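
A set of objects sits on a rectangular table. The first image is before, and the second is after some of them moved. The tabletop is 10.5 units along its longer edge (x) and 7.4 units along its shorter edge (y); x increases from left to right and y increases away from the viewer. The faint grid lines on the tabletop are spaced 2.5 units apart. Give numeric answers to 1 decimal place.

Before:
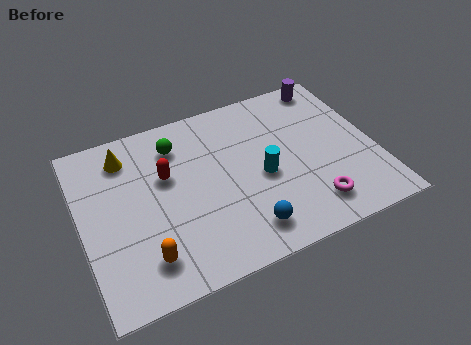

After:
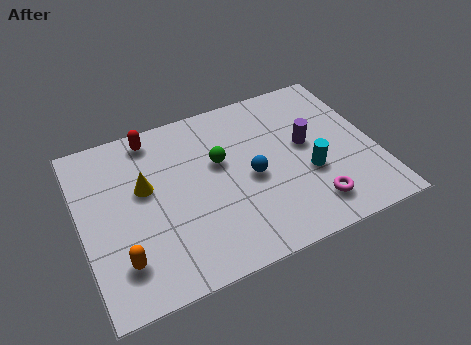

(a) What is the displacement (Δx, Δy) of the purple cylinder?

(-1.2, -2.5)

The purple cylinder was at about (9.3, 6.6) and moved to about (8.1, 4.1).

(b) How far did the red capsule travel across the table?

1.9

From (3.1, 4.6) to (2.8, 6.5), the red capsule covered √(0.3² + 1.9²) ≈ 1.9 units.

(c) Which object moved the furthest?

the purple cylinder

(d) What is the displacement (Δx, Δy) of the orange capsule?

(-0.8, 0.2)

The orange capsule started near (2.0, 1.5) and ended near (1.2, 1.7).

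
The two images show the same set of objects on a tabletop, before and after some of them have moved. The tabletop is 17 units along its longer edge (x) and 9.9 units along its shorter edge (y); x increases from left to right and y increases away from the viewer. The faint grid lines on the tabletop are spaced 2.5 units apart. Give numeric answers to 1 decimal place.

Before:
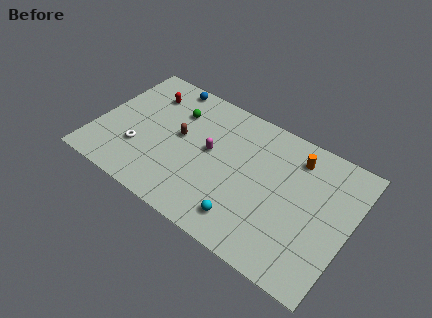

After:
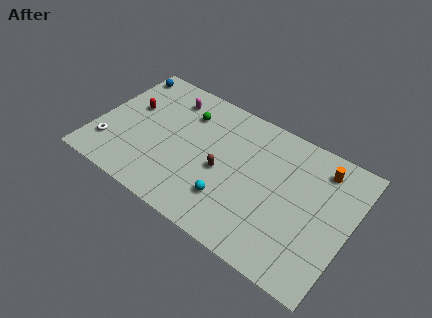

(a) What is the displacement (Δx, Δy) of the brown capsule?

(3.1, -1.0)

From the two frames, the brown capsule sits at roughly (5.5, 5.4) before and (8.6, 4.4) after.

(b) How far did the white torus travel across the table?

2.0

The white torus moved from about (3.1, 3.1) to (1.2, 2.4), a distance of √(1.9² + 0.7²) ≈ 2.0.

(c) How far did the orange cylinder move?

1.7

From (13.0, 8.0) to (14.7, 8.1), the orange cylinder covered √(1.7² + 0.1²) ≈ 1.7 units.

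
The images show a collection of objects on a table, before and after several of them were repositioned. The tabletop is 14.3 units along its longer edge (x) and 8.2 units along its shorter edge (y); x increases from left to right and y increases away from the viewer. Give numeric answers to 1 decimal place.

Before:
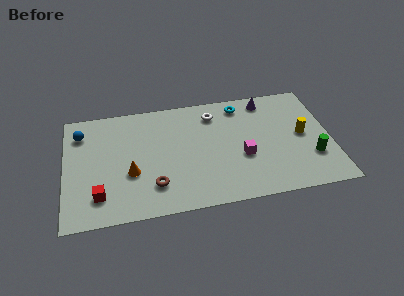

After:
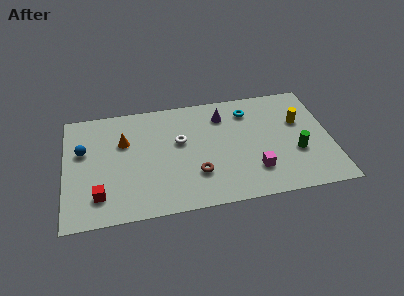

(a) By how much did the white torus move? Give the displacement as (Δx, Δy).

(-1.9, -1.7)

The white torus was at about (8.1, 6.6) and moved to about (6.2, 4.9).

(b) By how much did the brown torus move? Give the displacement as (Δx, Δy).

(2.3, 0.4)

From the two frames, the brown torus sits at roughly (4.7, 2.0) before and (7.0, 2.4) after.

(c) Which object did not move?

the red cube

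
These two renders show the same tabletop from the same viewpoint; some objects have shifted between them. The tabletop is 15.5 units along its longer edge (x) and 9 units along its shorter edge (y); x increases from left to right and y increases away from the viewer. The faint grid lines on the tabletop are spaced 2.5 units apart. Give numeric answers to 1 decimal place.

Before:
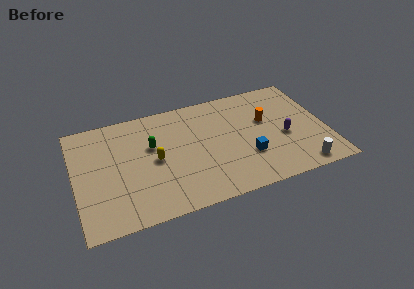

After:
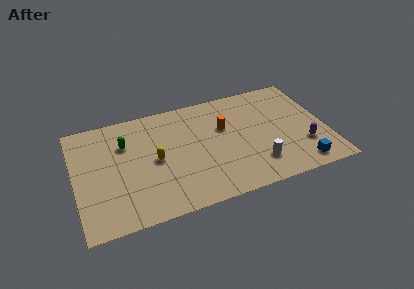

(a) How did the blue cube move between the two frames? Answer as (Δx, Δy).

(3.1, -1.7)

From the two frames, the blue cube sits at roughly (10.5, 2.9) before and (13.6, 1.2) after.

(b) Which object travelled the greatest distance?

the blue cube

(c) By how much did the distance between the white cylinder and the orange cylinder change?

-0.8

The distance was about 4.8 in the first image and 4.0 in the second, so they moved 0.8 units closer together.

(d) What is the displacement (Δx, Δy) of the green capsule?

(-1.6, 0.7)

The green capsule started near (4.8, 5.6) and ended near (3.2, 6.3).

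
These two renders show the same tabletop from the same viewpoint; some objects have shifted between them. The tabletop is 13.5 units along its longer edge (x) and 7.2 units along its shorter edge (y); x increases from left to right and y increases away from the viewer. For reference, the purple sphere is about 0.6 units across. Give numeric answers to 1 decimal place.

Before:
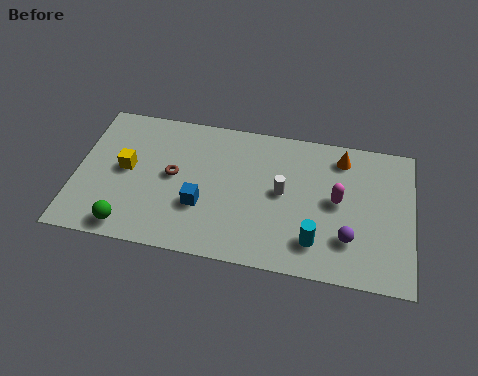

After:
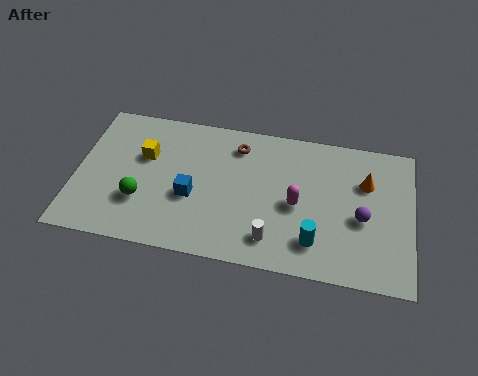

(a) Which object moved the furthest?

the brown torus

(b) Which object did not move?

the cyan cylinder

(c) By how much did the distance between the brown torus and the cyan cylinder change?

-0.9

Before: roughly 6.2 units apart; after: 5.3. That's 0.9 units closer together.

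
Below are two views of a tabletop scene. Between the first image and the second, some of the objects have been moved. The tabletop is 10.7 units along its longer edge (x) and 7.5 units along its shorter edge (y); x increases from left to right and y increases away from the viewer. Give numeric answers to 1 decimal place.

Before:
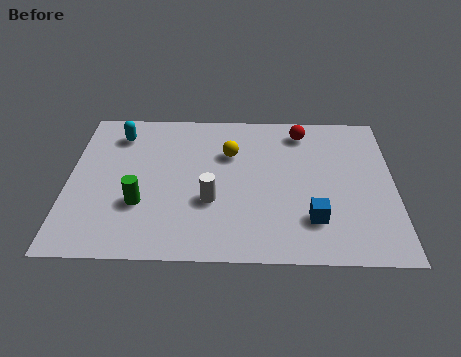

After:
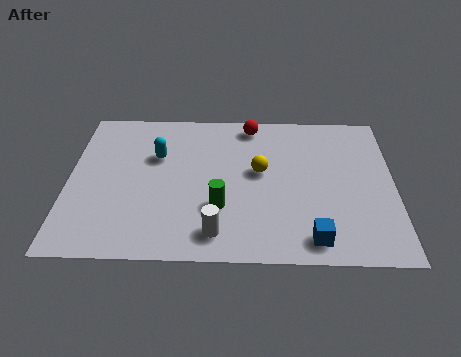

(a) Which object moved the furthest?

the green cylinder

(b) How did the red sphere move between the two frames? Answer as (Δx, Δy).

(-1.7, 0.3)

The red sphere started near (7.7, 6.3) and ended near (6.0, 6.6).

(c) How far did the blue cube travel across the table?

0.9

The blue cube moved from about (8.0, 1.9) to (8.0, 1.0), a distance of √(0.0² + 0.9²) ≈ 0.9.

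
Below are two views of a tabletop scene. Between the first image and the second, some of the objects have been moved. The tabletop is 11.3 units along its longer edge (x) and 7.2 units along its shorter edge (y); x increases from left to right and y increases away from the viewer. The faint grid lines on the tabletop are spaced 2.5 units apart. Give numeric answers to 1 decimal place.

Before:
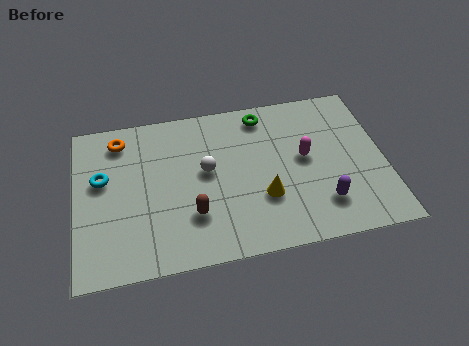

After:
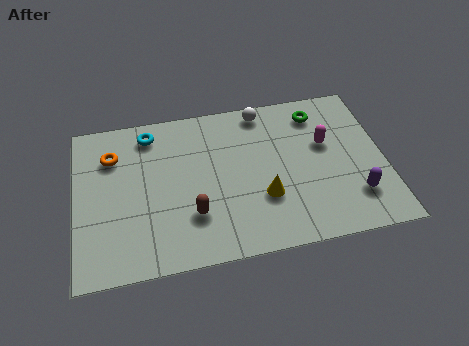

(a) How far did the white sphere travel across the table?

3.3

The white sphere was near (4.8, 4.0) before and (7.0, 6.4) after, so it travelled √(2.2² + 2.4²) ≈ 3.3 units.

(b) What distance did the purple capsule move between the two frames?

1.2

The purple capsule was near (8.9, 1.7) before and (10.1, 1.8) after, so it travelled √(1.2² + 0.1²) ≈ 1.2 units.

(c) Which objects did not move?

the yellow cone and the brown capsule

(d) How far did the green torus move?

2.0

From (7.0, 6.2) to (9.0, 5.9), the green torus covered √(2.0² + 0.3²) ≈ 2.0 units.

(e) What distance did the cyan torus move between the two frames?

2.5

The cyan torus moved from about (1.0, 4.3) to (2.8, 6.1), a distance of √(1.8² + 1.8²) ≈ 2.5.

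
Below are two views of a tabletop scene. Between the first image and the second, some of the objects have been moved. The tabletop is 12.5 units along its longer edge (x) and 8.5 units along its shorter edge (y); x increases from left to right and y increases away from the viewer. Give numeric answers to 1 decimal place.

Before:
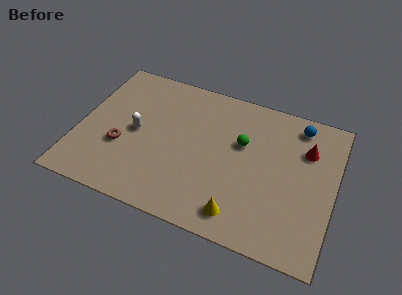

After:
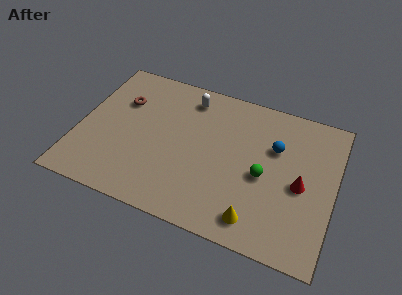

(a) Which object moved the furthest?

the white capsule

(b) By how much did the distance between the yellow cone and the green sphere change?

-1.5

They were about 4.0 units apart before and 2.5 after — 1.5 units closer together.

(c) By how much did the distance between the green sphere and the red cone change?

-1.4

They were about 3.2 units apart before and 1.8 after — 1.4 units closer together.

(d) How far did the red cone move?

2.1

The red cone was near (11.0, 6.0) before and (10.9, 3.9) after, so it travelled √(0.1² + 2.1²) ≈ 2.1 units.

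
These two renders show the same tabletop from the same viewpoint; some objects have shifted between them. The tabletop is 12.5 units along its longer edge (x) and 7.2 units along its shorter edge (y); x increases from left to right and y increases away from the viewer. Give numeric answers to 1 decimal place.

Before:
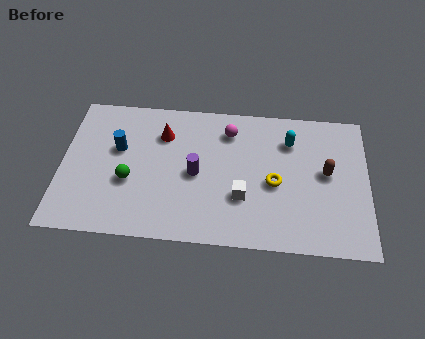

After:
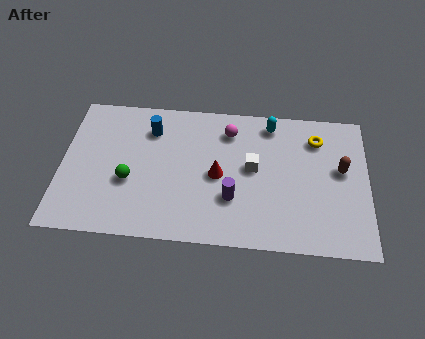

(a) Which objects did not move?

the green sphere and the magenta sphere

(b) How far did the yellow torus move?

2.9

The yellow torus was near (8.7, 3.2) before and (10.4, 5.6) after, so it travelled √(1.7² + 2.4²) ≈ 2.9 units.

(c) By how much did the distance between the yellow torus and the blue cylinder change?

+0.3

Before: roughly 6.5 units apart; after: 6.8. That's 0.3 units further apart.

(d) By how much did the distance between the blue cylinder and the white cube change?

-1.0

They were about 5.5 units apart before and 4.5 after — 1.0 units closer together.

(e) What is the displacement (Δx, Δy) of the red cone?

(2.3, -1.9)

The red cone was at about (4.1, 5.3) and moved to about (6.4, 3.4).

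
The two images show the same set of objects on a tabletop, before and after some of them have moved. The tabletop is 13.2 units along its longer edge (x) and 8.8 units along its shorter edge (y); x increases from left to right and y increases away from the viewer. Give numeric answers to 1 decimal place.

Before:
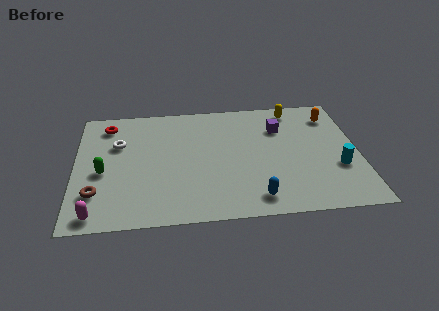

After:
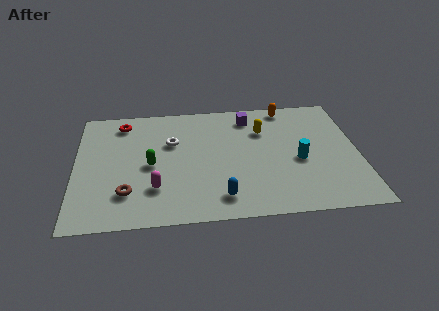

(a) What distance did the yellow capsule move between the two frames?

2.1

From (10.3, 7.7) to (8.8, 6.2), the yellow capsule covered √(1.5² + 1.5²) ≈ 2.1 units.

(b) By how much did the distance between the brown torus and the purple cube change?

-1.8

Before: roughly 9.5 units apart; after: 7.7. That's 1.8 units closer together.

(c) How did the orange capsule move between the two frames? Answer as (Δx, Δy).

(-2.1, 0.9)

From the two frames, the orange capsule sits at roughly (12.1, 7.0) before and (10.0, 7.9) after.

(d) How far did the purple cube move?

1.7

The purple cube was near (9.6, 6.3) before and (8.2, 7.3) after, so it travelled √(1.4² + 1.0²) ≈ 1.7 units.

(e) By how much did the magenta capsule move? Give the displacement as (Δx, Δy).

(2.7, 1.5)

The magenta capsule was at about (1.0, 0.9) and moved to about (3.7, 2.4).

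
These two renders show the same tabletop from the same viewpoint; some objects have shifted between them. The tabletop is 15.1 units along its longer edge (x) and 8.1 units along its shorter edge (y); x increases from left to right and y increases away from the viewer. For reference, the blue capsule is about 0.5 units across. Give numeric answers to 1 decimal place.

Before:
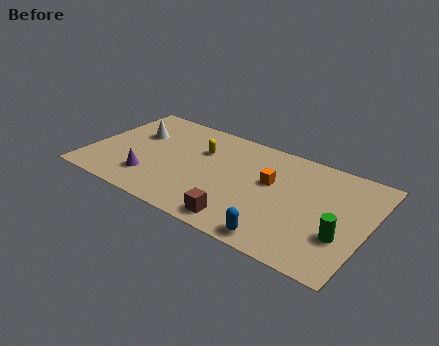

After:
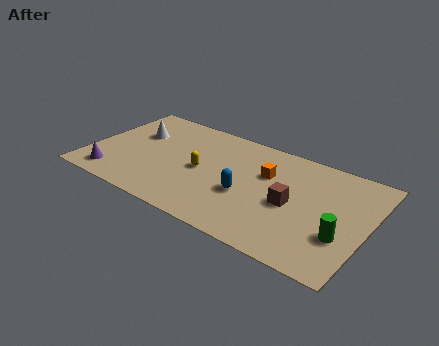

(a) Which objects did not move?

the green cylinder and the white cone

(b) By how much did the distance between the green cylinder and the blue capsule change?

+1.7

The distance was about 3.5 in the first image and 5.2 in the second, so they moved 1.7 units further apart.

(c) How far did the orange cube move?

0.6

The orange cube moved from about (9.8, 4.8) to (9.5, 5.3), a distance of √(0.3² + 0.5²) ≈ 0.6.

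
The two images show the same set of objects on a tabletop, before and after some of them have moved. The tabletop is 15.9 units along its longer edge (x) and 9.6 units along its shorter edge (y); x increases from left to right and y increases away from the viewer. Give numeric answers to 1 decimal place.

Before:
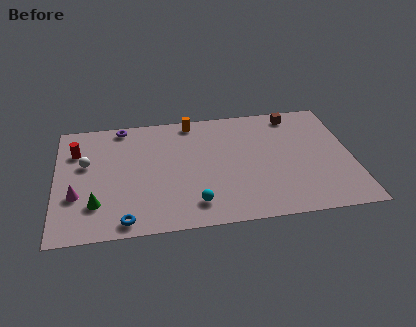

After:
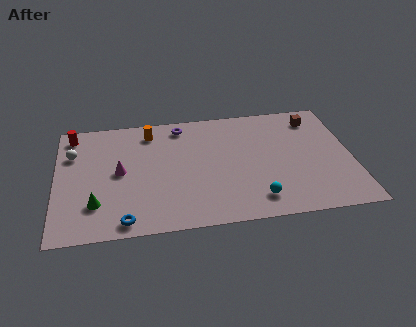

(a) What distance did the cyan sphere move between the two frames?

3.3

The cyan sphere moved from about (7.3, 1.8) to (10.6, 1.7), a distance of √(3.3² + 0.1²) ≈ 3.3.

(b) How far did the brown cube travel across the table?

1.2

The brown cube moved from about (13.0, 8.4) to (14.1, 7.9), a distance of √(1.1² + 0.5²) ≈ 1.2.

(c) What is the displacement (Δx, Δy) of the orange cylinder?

(-2.3, -0.6)

From the two frames, the orange cylinder sits at roughly (7.4, 8.6) before and (5.1, 8.0) after.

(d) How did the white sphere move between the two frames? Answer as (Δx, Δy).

(-0.7, 0.9)

The white sphere was at about (1.6, 5.8) and moved to about (0.9, 6.7).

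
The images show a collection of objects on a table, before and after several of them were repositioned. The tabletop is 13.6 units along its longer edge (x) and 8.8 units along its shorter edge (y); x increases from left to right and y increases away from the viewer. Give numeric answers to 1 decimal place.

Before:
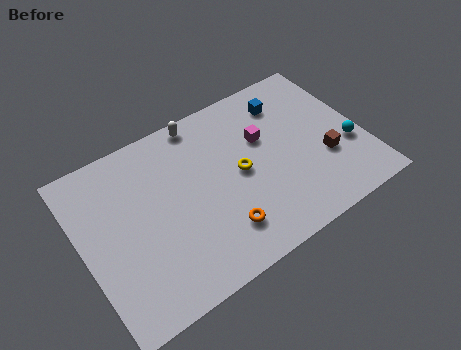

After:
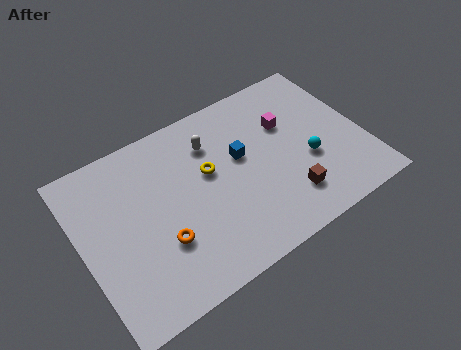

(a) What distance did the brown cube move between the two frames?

2.4

The brown cube moved from about (11.6, 3.1) to (9.5, 2.0), a distance of √(2.1² + 1.1²) ≈ 2.4.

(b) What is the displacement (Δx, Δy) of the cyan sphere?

(-2.0, 0.2)

The cyan sphere was at about (12.8, 3.2) and moved to about (10.8, 3.4).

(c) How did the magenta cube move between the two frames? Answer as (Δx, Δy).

(1.2, 0.2)

The magenta cube was at about (9.0, 5.6) and moved to about (10.2, 5.8).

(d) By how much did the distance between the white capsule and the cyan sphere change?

-2.8

Before: roughly 8.1 units apart; after: 5.3. That's 2.8 units closer together.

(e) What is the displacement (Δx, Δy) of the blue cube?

(-2.6, -1.8)

The blue cube was at about (10.4, 7.0) and moved to about (7.8, 5.2).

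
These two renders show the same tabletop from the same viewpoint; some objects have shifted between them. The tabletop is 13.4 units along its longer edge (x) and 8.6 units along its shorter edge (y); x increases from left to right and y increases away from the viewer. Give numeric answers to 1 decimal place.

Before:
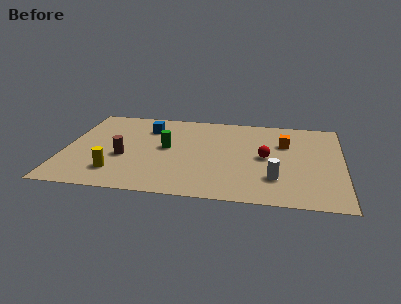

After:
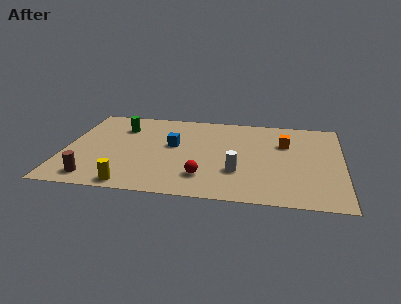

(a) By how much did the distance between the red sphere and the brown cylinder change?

-1.6

Before: roughly 6.9 units apart; after: 5.3. That's 1.6 units closer together.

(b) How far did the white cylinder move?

1.8

From (10.2, 2.3) to (8.4, 2.7), the white cylinder covered √(1.8² + 0.4²) ≈ 1.8 units.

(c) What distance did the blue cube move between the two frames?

2.1

From (3.9, 6.5) to (5.2, 4.9), the blue cube covered √(1.3² + 1.6²) ≈ 2.1 units.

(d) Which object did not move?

the orange cube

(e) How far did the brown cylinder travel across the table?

2.6

From (2.9, 3.4) to (1.6, 1.2), the brown cylinder covered √(1.3² + 2.2²) ≈ 2.6 units.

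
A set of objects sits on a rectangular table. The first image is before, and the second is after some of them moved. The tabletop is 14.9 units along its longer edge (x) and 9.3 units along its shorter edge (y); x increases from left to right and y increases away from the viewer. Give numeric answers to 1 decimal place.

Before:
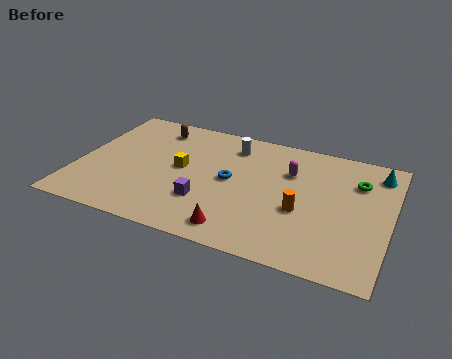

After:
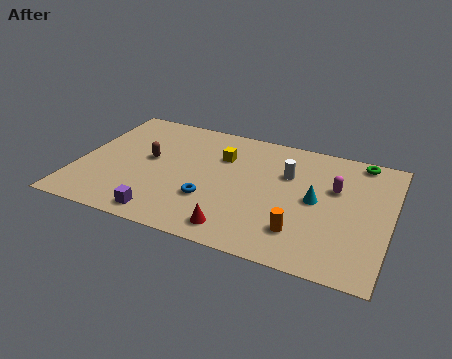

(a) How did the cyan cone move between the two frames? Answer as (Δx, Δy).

(-2.7, -3.0)

The cyan cone was at about (14.1, 7.7) and moved to about (11.4, 4.7).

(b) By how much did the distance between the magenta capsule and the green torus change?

-0.5

The distance was about 3.2 in the first image and 2.7 in the second, so they moved 0.5 units closer together.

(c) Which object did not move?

the red cone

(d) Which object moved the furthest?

the cyan cone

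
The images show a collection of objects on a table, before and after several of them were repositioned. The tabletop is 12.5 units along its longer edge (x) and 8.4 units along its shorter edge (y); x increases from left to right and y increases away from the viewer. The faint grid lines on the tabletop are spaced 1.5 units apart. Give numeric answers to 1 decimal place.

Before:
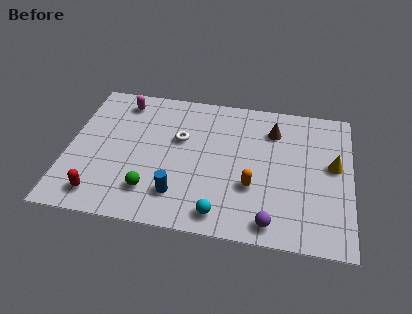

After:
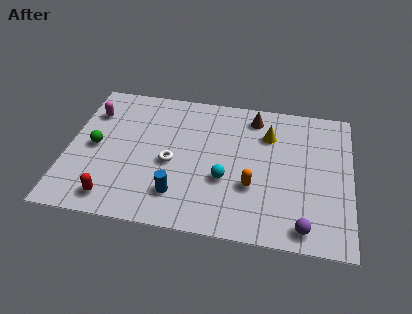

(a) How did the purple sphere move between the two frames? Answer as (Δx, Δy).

(1.4, 0.0)

The purple sphere started near (9.1, 1.0) and ended near (10.5, 1.0).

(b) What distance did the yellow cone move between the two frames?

3.2

The yellow cone moved from about (11.7, 4.7) to (8.8, 6.1), a distance of √(2.9² + 1.4²) ≈ 3.2.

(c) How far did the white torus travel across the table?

1.5

The white torus was near (4.9, 5.2) before and (4.6, 3.7) after, so it travelled √(0.3² + 1.5²) ≈ 1.5 units.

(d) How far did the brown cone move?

1.1

The brown cone moved from about (9.0, 6.4) to (8.1, 7.1), a distance of √(0.9² + 0.7²) ≈ 1.1.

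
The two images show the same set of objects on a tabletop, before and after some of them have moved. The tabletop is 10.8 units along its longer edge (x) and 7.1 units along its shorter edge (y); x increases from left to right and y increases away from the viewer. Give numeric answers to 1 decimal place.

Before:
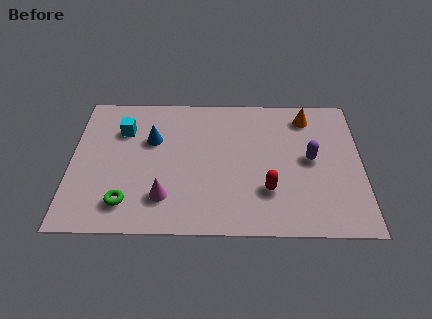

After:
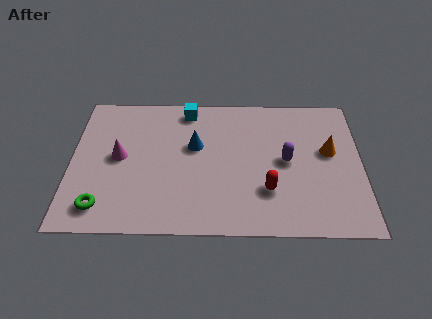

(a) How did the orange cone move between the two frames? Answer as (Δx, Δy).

(0.8, -1.8)

The orange cone was at about (8.8, 5.9) and moved to about (9.6, 4.1).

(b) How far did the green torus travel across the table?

0.9

The green torus moved from about (2.1, 1.4) to (1.2, 1.2), a distance of √(0.9² + 0.2²) ≈ 0.9.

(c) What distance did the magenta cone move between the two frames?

2.6

The magenta cone moved from about (3.5, 1.7) to (1.8, 3.7), a distance of √(1.7² + 2.0²) ≈ 2.6.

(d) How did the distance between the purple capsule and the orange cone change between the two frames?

-0.5

Before: roughly 2.2 units apart; after: 1.7. That's 0.5 units closer together.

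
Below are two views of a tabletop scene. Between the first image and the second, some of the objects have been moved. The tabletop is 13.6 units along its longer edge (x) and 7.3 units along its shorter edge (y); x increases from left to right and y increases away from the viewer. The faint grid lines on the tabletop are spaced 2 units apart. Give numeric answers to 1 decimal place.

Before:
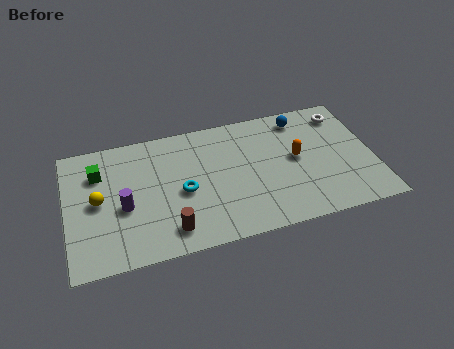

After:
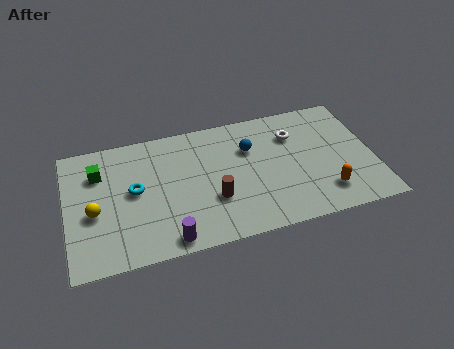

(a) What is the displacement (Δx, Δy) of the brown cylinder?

(2.0, 1.2)

The brown cylinder started near (4.4, 1.3) and ended near (6.4, 2.5).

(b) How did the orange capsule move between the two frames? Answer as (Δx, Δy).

(1.1, -2.3)

The orange capsule was at about (10.2, 3.9) and moved to about (11.3, 1.6).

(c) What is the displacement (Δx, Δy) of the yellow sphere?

(-0.2, -0.6)

The yellow sphere started near (1.4, 3.7) and ended near (1.2, 3.1).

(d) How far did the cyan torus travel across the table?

2.2

The cyan torus was near (5.1, 3.3) before and (3.0, 3.9) after, so it travelled √(2.1² + 0.6²) ≈ 2.2 units.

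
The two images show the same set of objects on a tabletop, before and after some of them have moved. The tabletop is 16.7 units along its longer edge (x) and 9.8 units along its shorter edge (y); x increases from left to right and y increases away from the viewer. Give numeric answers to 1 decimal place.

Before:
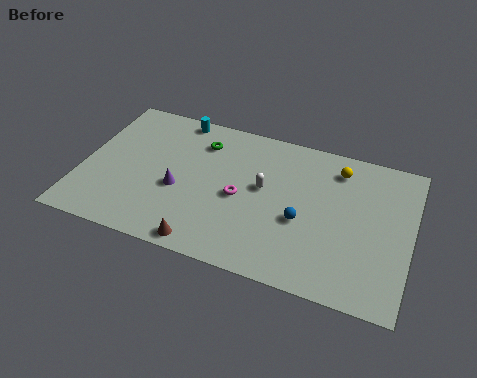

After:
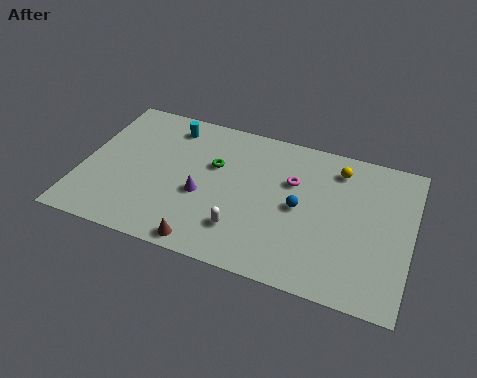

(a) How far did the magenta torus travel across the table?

3.1

The magenta torus moved from about (8.1, 4.5) to (10.6, 6.4), a distance of √(2.5² + 1.9²) ≈ 3.1.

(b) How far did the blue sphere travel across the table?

0.8

The blue sphere moved from about (11.3, 4.0) to (11.1, 4.8), a distance of √(0.2² + 0.8²) ≈ 0.8.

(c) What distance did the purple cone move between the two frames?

1.2

The purple cone moved from about (5.0, 4.0) to (6.2, 4.0), a distance of √(1.2² + 0.0²) ≈ 1.2.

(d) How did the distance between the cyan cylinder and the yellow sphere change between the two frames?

+0.3

Before: roughly 8.4 units apart; after: 8.7. That's 0.3 units further apart.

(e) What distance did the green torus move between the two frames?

1.6

From (5.8, 7.6) to (6.6, 6.2), the green torus covered √(0.8² + 1.4²) ≈ 1.6 units.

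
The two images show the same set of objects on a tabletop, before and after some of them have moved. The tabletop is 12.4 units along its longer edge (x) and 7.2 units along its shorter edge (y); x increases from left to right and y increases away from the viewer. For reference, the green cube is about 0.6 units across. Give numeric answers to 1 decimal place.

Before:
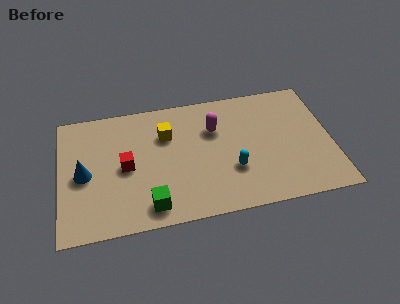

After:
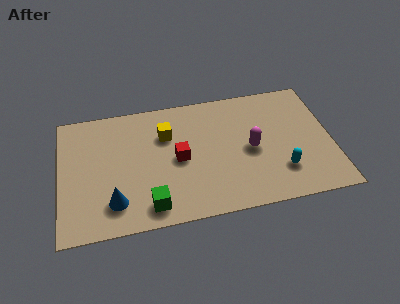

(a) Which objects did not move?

the yellow cube and the green cube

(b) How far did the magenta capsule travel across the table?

2.2

The magenta capsule was near (7.1, 4.9) before and (8.7, 3.4) after, so it travelled √(1.6² + 1.5²) ≈ 2.2 units.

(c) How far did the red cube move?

2.4

The red cube was near (3.0, 3.5) before and (5.4, 3.5) after, so it travelled √(2.4² + 0.0²) ≈ 2.4 units.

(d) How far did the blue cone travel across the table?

2.2

The blue cone was near (1.1, 3.4) before and (2.4, 1.6) after, so it travelled √(1.3² + 1.8²) ≈ 2.2 units.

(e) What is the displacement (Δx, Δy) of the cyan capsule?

(2.2, -0.5)

The cyan capsule was at about (7.8, 2.4) and moved to about (10.0, 1.9).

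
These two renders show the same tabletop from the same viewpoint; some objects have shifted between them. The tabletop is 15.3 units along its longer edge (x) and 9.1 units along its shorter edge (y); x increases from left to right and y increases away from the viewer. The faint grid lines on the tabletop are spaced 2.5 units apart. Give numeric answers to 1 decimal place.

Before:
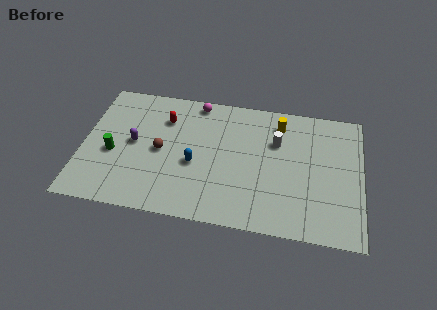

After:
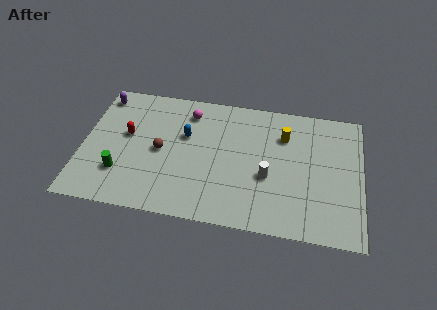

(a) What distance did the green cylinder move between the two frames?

1.4

The green cylinder moved from about (1.7, 3.8) to (2.2, 2.5), a distance of √(0.5² + 1.3²) ≈ 1.4.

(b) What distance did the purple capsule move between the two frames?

3.7

The purple capsule was near (2.8, 4.7) before and (0.8, 7.8) after, so it travelled √(2.0² + 3.1²) ≈ 3.7 units.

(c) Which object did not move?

the brown sphere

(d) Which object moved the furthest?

the purple capsule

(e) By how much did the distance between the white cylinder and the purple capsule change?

+2.4

The distance was about 7.9 in the first image and 10.3 in the second, so they moved 2.4 units further apart.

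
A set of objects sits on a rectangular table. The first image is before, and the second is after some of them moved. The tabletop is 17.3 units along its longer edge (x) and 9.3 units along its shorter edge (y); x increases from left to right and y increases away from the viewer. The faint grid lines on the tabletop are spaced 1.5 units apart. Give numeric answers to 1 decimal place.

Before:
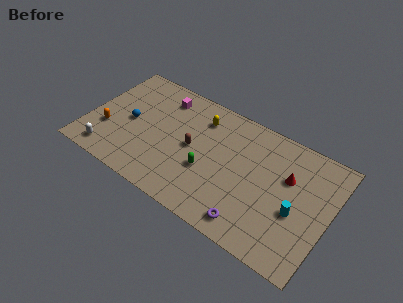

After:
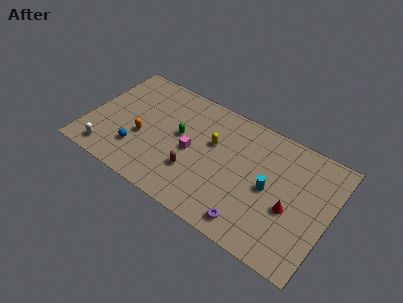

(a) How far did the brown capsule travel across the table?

1.8

From (7.5, 4.7) to (7.9, 2.9), the brown capsule covered √(0.4² + 1.8²) ≈ 1.8 units.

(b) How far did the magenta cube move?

4.2

The magenta cube moved from about (4.8, 7.6) to (7.5, 4.4), a distance of √(2.7² + 3.2²) ≈ 4.2.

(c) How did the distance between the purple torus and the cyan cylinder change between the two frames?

-0.5

They were about 3.8 units apart before and 3.3 after — 0.5 units closer together.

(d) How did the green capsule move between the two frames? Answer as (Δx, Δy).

(-2.3, 1.7)

From the two frames, the green capsule sits at roughly (8.8, 3.5) before and (6.5, 5.2) after.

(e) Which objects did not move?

the white capsule and the purple torus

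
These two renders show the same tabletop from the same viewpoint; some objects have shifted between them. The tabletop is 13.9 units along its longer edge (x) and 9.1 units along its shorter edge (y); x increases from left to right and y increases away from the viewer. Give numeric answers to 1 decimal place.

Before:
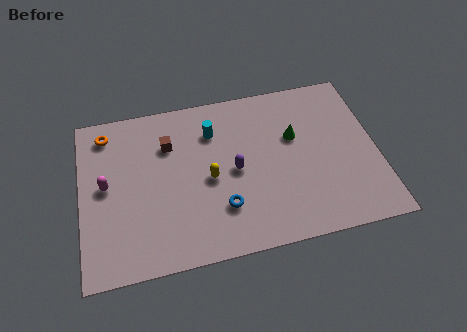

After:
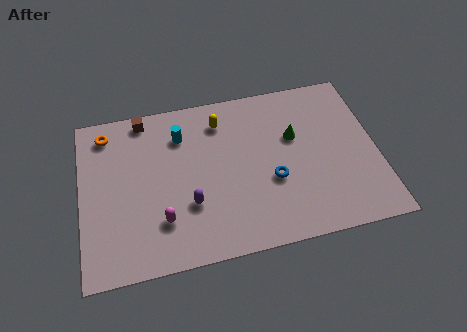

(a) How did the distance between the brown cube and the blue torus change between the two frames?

+2.9

The distance was about 4.6 in the first image and 7.5 in the second, so they moved 2.9 units further apart.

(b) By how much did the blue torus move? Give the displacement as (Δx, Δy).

(2.4, 1.0)

The blue torus started near (6.5, 2.5) and ended near (8.9, 3.5).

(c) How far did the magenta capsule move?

3.5

The magenta capsule was near (1.2, 4.8) before and (3.7, 2.4) after, so it travelled √(2.5² + 2.4²) ≈ 3.5 units.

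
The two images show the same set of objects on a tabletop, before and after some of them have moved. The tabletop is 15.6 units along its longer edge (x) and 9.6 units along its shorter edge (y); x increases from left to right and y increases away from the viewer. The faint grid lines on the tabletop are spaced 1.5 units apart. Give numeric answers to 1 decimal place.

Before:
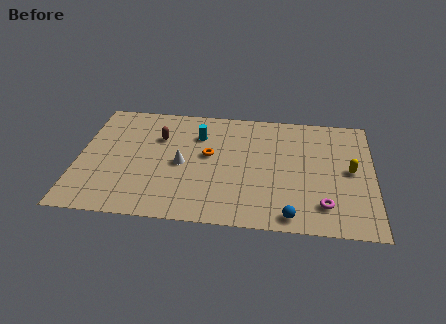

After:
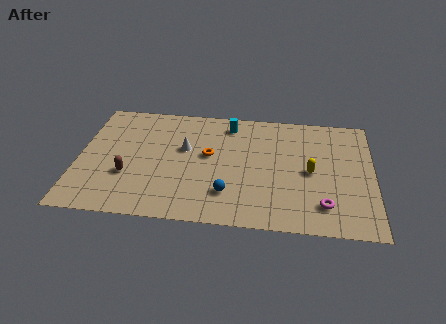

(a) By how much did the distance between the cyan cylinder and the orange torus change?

+1.2

Before: roughly 1.7 units apart; after: 2.9. That's 1.2 units further apart.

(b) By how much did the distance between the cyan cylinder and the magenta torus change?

-0.4

The distance was about 8.4 in the first image and 8.0 in the second, so they moved 0.4 units closer together.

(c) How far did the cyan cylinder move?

1.9

The cyan cylinder was near (6.3, 7.0) before and (7.9, 8.1) after, so it travelled √(1.6² + 1.1²) ≈ 1.9 units.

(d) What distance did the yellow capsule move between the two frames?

2.1

From (14.4, 4.9) to (12.3, 4.6), the yellow capsule covered √(2.1² + 0.3²) ≈ 2.1 units.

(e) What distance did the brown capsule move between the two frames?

3.6

The brown capsule was near (4.2, 6.6) before and (2.7, 3.3) after, so it travelled √(1.5² + 3.3²) ≈ 3.6 units.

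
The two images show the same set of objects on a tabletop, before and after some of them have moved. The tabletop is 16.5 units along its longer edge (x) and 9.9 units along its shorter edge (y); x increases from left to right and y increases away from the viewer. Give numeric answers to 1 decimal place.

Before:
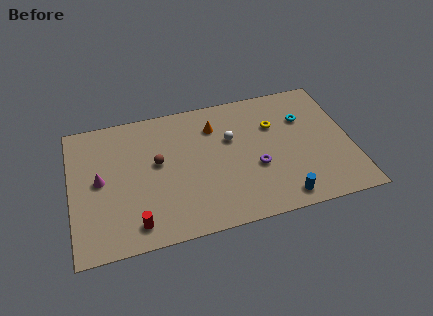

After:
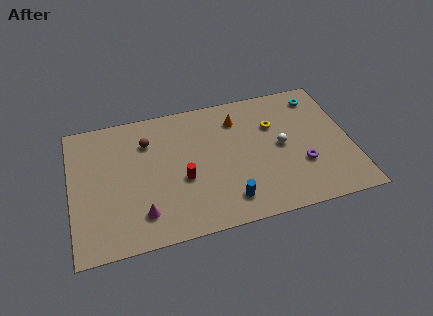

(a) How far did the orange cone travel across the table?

1.4

The orange cone moved from about (8.6, 7.5) to (10.0, 7.7), a distance of √(1.4² + 0.2²) ≈ 1.4.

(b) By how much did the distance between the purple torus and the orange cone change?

+1.3

They were about 4.3 units apart before and 5.6 after — 1.3 units further apart.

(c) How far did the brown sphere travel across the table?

1.8

The brown sphere moved from about (5.1, 5.6) to (4.6, 7.3), a distance of √(0.5² + 1.7²) ≈ 1.8.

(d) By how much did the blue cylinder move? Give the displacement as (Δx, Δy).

(-3.1, 0.6)

The blue cylinder was at about (12.1, 1.2) and moved to about (9.0, 1.8).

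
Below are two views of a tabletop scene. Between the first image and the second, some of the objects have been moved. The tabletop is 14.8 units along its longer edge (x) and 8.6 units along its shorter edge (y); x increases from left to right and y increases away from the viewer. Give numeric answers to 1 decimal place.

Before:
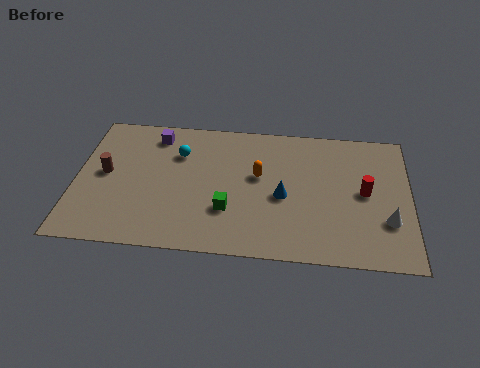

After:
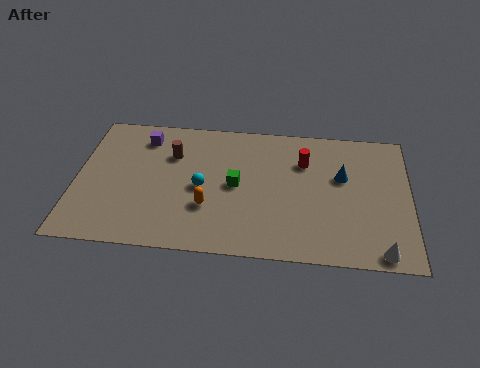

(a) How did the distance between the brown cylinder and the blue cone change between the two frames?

-0.3

They were about 7.9 units apart before and 7.6 after — 0.3 units closer together.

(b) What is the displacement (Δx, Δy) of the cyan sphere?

(1.1, -2.1)

The cyan sphere was at about (4.5, 6.1) and moved to about (5.6, 4.0).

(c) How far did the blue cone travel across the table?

3.0

From (9.2, 3.8) to (11.8, 5.3), the blue cone covered √(2.6² + 1.5²) ≈ 3.0 units.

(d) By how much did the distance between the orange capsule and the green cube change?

-0.7

Before: roughly 2.6 units apart; after: 1.9. That's 0.7 units closer together.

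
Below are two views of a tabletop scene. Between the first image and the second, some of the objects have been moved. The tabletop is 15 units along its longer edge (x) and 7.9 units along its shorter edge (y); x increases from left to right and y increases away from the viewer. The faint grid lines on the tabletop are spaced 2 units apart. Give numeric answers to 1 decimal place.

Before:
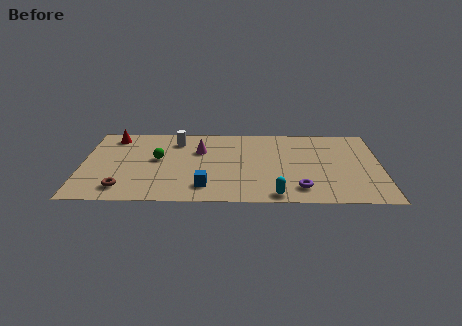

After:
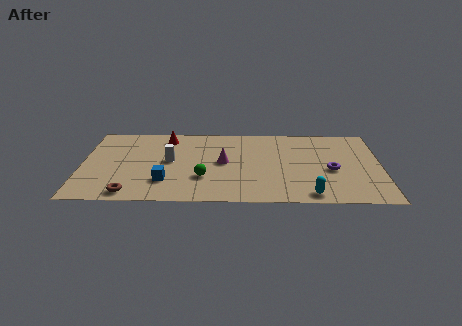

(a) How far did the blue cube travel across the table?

2.1

The blue cube moved from about (6.2, 1.6) to (4.2, 2.1), a distance of √(2.0² + 0.5²) ≈ 2.1.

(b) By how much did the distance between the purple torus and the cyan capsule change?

+1.3

The distance was about 1.4 in the first image and 2.7 in the second, so they moved 1.3 units further apart.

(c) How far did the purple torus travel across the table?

2.5

The purple torus was near (10.9, 1.5) before and (12.5, 3.4) after, so it travelled √(1.6² + 1.9²) ≈ 2.5 units.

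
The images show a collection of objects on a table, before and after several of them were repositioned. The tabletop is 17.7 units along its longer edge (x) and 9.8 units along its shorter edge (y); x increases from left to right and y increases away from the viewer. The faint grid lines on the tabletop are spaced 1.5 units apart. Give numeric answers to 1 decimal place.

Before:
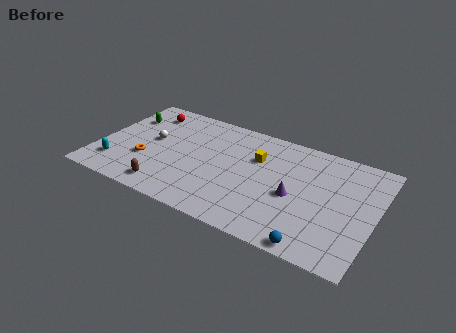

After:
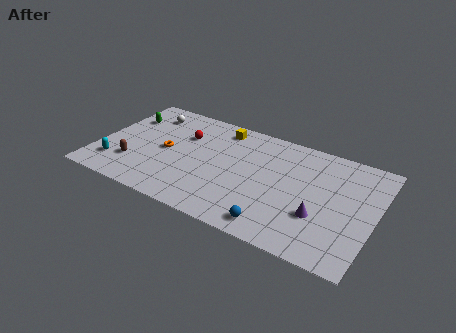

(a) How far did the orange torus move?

1.8

The orange torus was near (3.2, 3.4) before and (4.3, 4.8) after, so it travelled √(1.1² + 1.4²) ≈ 1.8 units.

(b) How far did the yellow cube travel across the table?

3.2

From (10.0, 6.6) to (7.4, 8.4), the yellow cube covered √(2.6² + 1.8²) ≈ 3.2 units.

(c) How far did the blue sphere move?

2.5

The blue sphere moved from about (14.4, 0.8) to (11.9, 1.3), a distance of √(2.5² + 0.5²) ≈ 2.5.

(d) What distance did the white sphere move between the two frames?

2.6

From (3.3, 5.4) to (2.6, 7.9), the white sphere covered √(0.7² + 2.5²) ≈ 2.6 units.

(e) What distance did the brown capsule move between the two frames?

2.7

The brown capsule moved from about (4.9, 1.4) to (2.5, 2.7), a distance of √(2.4² + 1.3²) ≈ 2.7.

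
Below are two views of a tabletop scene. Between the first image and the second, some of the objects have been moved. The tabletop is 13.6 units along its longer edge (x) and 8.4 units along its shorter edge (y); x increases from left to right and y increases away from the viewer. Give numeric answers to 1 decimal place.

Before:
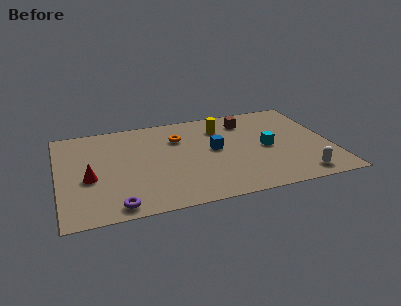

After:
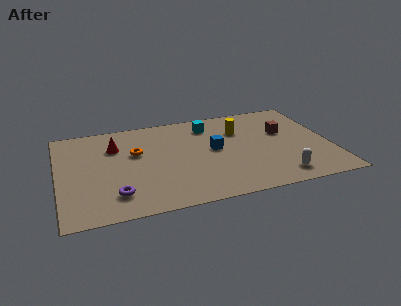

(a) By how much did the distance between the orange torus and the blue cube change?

+1.7

Before: roughly 2.3 units apart; after: 4.0. That's 1.7 units further apart.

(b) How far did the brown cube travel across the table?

2.3

The brown cube was near (9.6, 6.7) before and (11.4, 5.2) after, so it travelled √(1.8² + 1.5²) ≈ 2.3 units.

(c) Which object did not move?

the blue cube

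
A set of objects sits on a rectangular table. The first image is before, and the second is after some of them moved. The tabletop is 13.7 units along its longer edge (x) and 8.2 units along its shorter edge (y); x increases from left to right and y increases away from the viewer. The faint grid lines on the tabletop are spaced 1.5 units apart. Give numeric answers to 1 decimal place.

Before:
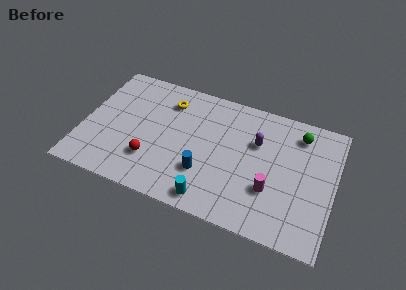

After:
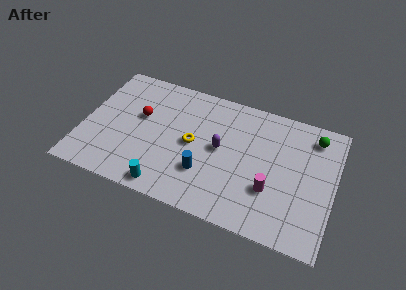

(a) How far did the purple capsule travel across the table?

2.2

The purple capsule moved from about (9.4, 5.4) to (7.5, 4.3), a distance of √(1.9² + 1.1²) ≈ 2.2.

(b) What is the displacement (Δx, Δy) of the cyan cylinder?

(-2.4, -0.1)

From the two frames, the cyan cylinder sits at roughly (7.3, 1.0) before and (4.9, 0.9) after.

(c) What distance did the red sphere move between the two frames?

2.8

The red sphere moved from about (3.9, 2.3) to (3.0, 4.9), a distance of √(0.9² + 2.6²) ≈ 2.8.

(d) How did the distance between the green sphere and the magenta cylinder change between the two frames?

+0.4

They were about 4.2 units apart before and 4.6 after — 0.4 units further apart.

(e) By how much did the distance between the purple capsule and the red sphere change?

-1.8

They were about 6.3 units apart before and 4.5 after — 1.8 units closer together.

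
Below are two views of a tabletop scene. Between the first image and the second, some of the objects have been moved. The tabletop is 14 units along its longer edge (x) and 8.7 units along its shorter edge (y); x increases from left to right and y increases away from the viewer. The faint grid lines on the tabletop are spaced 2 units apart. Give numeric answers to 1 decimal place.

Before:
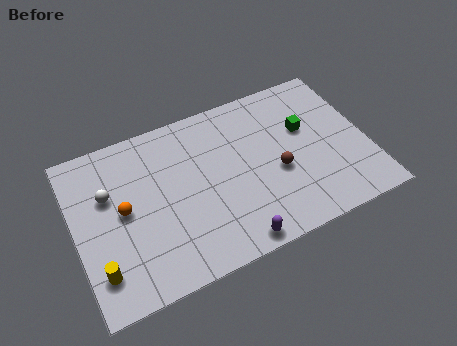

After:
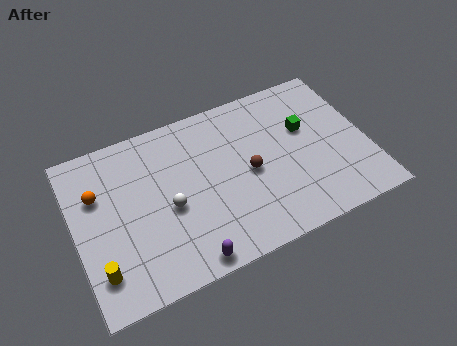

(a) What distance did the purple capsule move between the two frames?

2.2

The purple capsule moved from about (7.1, 0.8) to (4.9, 0.8), a distance of √(2.2² + 0.0²) ≈ 2.2.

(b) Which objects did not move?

the green cube and the yellow cylinder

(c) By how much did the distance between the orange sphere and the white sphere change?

+2.5

They were about 1.3 units apart before and 3.8 after — 2.5 units further apart.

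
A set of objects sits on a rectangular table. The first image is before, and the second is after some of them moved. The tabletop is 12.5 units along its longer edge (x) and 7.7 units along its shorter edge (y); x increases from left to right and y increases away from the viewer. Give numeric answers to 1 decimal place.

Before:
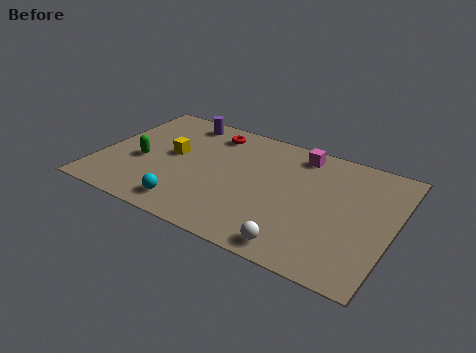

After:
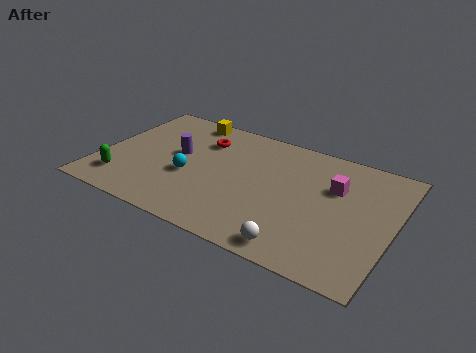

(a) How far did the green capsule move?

1.7

The green capsule moved from about (1.8, 3.2) to (1.2, 1.6), a distance of √(0.6² + 1.6²) ≈ 1.7.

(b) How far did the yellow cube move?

2.7

The yellow cube was near (3.0, 4.2) before and (3.2, 6.9) after, so it travelled √(0.2² + 2.7²) ≈ 2.7 units.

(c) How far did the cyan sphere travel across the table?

1.9

The cyan sphere was near (4.2, 1.2) before and (3.9, 3.1) after, so it travelled √(0.3² + 1.9²) ≈ 1.9 units.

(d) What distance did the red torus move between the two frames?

0.8

The red torus was near (4.4, 6.4) before and (4.1, 5.7) after, so it travelled √(0.3² + 0.7²) ≈ 0.8 units.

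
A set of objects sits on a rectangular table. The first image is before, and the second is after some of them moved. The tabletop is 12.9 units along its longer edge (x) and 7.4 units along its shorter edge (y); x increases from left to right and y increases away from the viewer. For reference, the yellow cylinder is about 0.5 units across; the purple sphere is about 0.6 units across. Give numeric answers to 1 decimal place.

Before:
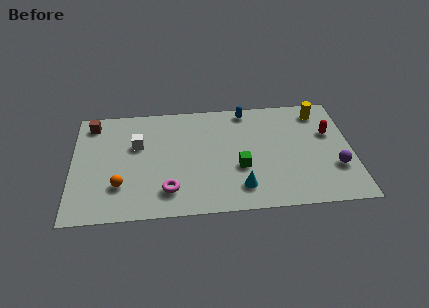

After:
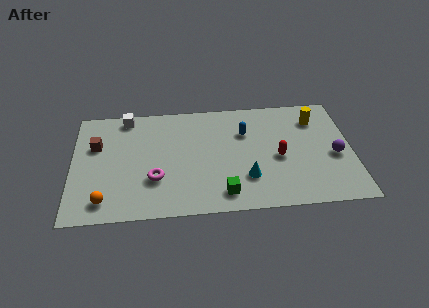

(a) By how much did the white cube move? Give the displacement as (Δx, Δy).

(-0.5, 1.9)

The white cube was at about (3.0, 4.7) and moved to about (2.5, 6.6).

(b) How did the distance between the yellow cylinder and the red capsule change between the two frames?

+1.4

Before: roughly 1.6 units apart; after: 3.0. That's 1.4 units further apart.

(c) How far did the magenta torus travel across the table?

1.0

The magenta torus was near (4.4, 1.6) before and (3.8, 2.4) after, so it travelled √(0.6² + 0.8²) ≈ 1.0 units.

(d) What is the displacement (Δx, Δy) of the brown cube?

(0.2, -1.5)

The brown cube was at about (0.9, 6.3) and moved to about (1.1, 4.8).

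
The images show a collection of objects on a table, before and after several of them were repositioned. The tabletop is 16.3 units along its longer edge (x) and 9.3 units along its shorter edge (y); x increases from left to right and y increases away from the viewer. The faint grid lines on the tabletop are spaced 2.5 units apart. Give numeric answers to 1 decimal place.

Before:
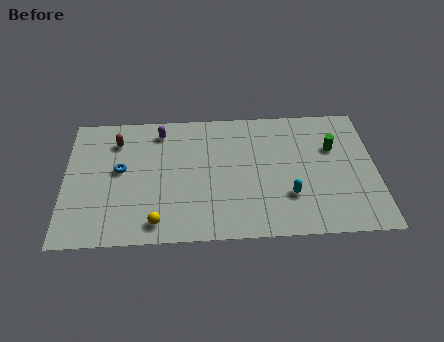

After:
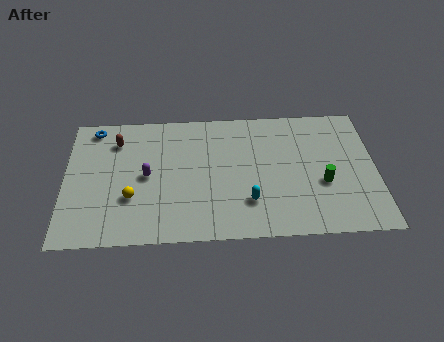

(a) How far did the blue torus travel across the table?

3.4

The blue torus moved from about (2.9, 5.1) to (1.5, 8.2), a distance of √(1.4² + 3.1²) ≈ 3.4.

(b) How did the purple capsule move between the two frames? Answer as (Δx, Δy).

(-0.7, -3.2)

The purple capsule started near (5.0, 7.8) and ended near (4.3, 4.6).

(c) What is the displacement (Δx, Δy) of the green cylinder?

(-0.6, -2.5)

The green cylinder was at about (14.1, 6.1) and moved to about (13.5, 3.6).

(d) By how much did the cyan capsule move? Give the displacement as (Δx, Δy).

(-2.1, -0.3)

The cyan capsule was at about (11.7, 2.8) and moved to about (9.6, 2.5).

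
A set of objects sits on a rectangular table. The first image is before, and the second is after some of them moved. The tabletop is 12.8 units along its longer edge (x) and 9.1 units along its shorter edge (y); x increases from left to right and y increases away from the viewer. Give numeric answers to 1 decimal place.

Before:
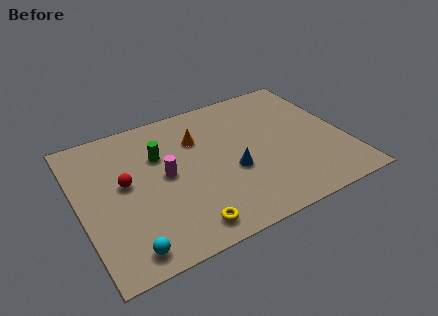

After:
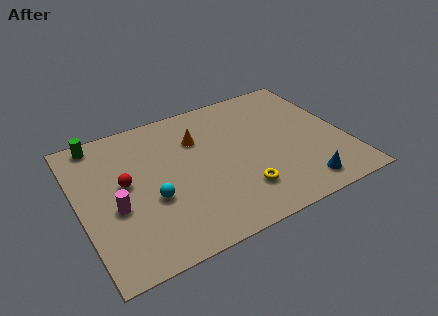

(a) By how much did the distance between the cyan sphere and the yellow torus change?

+1.5

The distance was about 2.8 in the first image and 4.3 in the second, so they moved 1.5 units further apart.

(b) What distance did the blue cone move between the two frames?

3.8

From (7.2, 3.6) to (10.2, 1.3), the blue cone covered √(3.0² + 2.3²) ≈ 3.8 units.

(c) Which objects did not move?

the red sphere and the orange cone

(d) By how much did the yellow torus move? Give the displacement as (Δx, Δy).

(2.8, 1.0)

The yellow torus was at about (4.6, 1.2) and moved to about (7.4, 2.2).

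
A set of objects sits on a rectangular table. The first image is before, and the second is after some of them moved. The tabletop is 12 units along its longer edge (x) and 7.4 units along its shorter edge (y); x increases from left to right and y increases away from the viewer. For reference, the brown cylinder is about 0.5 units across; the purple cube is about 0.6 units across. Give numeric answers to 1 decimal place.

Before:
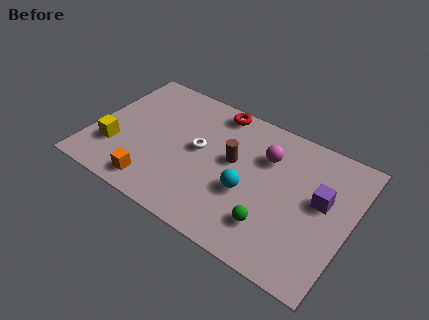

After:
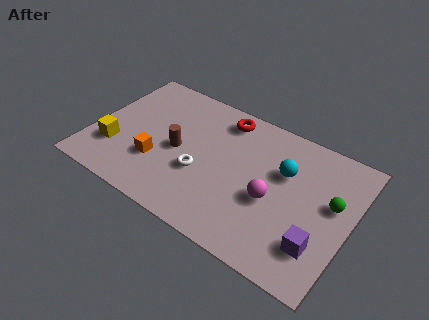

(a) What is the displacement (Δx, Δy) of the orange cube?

(-0.1, 1.3)

The orange cube was at about (3.3, 1.1) and moved to about (3.2, 2.4).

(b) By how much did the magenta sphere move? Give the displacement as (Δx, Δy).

(0.6, -2.1)

From the two frames, the magenta sphere sits at roughly (7.9, 5.2) before and (8.5, 3.1) after.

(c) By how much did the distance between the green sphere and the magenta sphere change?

-0.6

They were about 3.5 units apart before and 2.9 after — 0.6 units closer together.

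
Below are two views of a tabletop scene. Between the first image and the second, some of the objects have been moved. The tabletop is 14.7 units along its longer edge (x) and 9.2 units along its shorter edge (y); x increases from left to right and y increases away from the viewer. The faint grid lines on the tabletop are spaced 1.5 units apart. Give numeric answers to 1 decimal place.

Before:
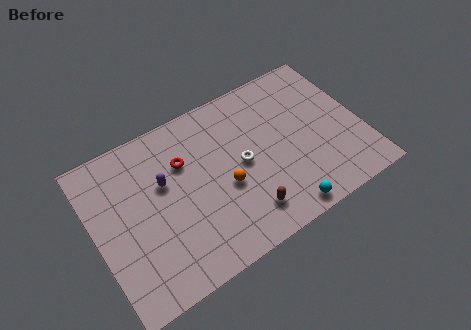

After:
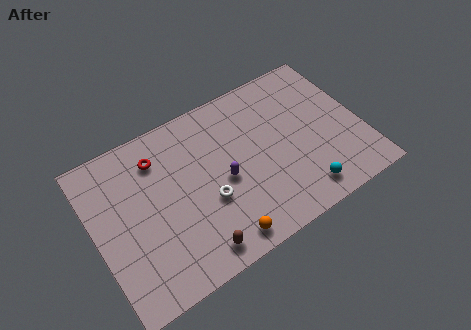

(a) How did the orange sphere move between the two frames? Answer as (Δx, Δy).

(-0.7, -2.7)

From the two frames, the orange sphere sits at roughly (7.0, 3.8) before and (6.3, 1.1) after.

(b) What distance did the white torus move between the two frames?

2.4

The white torus moved from about (8.1, 4.6) to (6.0, 3.5), a distance of √(2.1² + 1.1²) ≈ 2.4.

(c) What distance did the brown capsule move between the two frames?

3.0

From (7.8, 1.8) to (4.9, 1.2), the brown capsule covered √(2.9² + 0.6²) ≈ 3.0 units.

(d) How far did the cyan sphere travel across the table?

1.3

The cyan sphere was near (9.7, 0.9) before and (10.9, 1.4) after, so it travelled √(1.2² + 0.5²) ≈ 1.3 units.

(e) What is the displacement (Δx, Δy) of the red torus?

(-1.3, 0.9)

From the two frames, the red torus sits at roughly (5.1, 6.3) before and (3.8, 7.2) after.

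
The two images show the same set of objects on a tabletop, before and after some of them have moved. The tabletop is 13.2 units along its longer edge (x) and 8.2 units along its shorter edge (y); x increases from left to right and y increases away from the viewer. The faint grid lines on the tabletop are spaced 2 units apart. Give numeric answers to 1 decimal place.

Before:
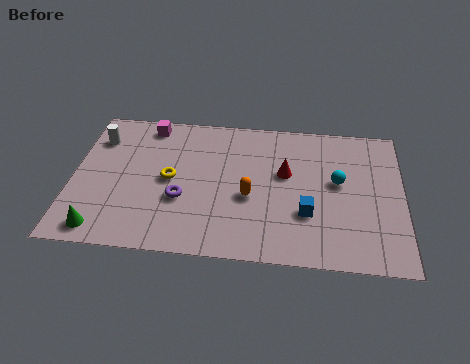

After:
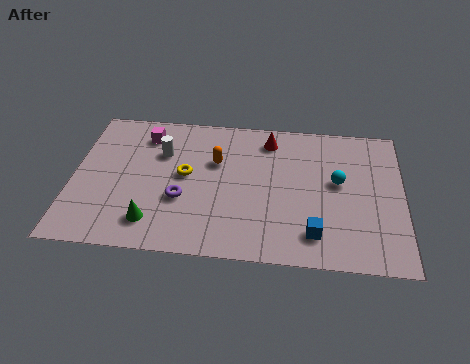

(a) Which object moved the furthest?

the white cylinder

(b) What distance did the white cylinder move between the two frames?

2.7

The white cylinder was near (0.9, 6.2) before and (3.5, 5.6) after, so it travelled √(2.6² + 0.6²) ≈ 2.7 units.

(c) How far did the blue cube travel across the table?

1.1

The blue cube was near (9.4, 2.7) before and (9.7, 1.6) after, so it travelled √(0.3² + 1.1²) ≈ 1.1 units.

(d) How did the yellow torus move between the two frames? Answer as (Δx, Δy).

(0.6, 0.3)

The yellow torus was at about (3.9, 4.1) and moved to about (4.5, 4.4).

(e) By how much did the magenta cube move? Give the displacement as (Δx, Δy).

(-0.1, -0.6)

The magenta cube started near (2.9, 7.2) and ended near (2.8, 6.6).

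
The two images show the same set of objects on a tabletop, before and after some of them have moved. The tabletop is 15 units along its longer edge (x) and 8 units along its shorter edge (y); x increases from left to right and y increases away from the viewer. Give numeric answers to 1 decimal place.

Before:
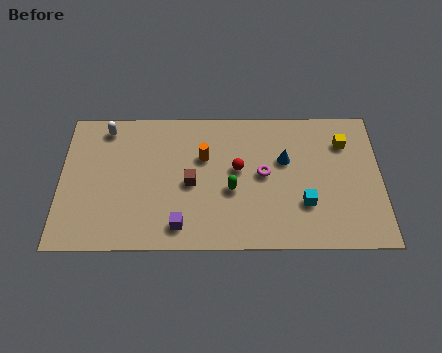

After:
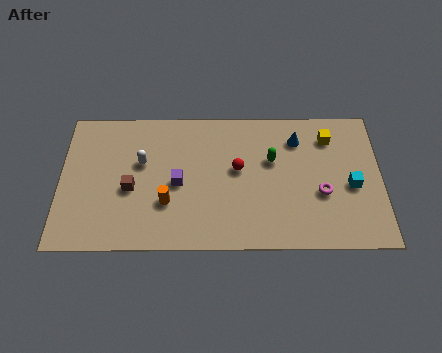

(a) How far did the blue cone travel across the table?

1.3

The blue cone moved from about (10.5, 5.0) to (11.1, 6.2), a distance of √(0.6² + 1.2²) ≈ 1.3.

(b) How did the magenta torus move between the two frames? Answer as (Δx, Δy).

(2.7, -1.1)

The magenta torus was at about (9.5, 4.2) and moved to about (12.2, 3.1).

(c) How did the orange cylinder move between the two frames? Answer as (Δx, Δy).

(-1.7, -2.6)

The orange cylinder was at about (6.7, 5.2) and moved to about (5.0, 2.6).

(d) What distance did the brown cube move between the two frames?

2.8

The brown cube moved from about (6.1, 3.7) to (3.3, 3.4), a distance of √(2.8² + 0.3²) ≈ 2.8.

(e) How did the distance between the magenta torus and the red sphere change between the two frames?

+2.9

The distance was about 1.2 in the first image and 4.1 in the second, so they moved 2.9 units further apart.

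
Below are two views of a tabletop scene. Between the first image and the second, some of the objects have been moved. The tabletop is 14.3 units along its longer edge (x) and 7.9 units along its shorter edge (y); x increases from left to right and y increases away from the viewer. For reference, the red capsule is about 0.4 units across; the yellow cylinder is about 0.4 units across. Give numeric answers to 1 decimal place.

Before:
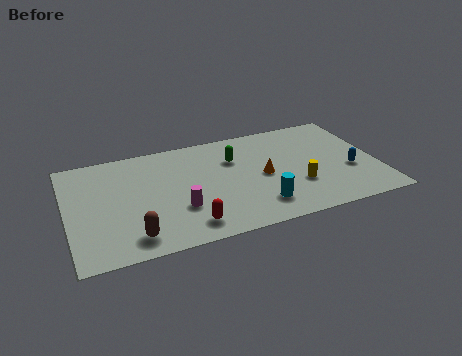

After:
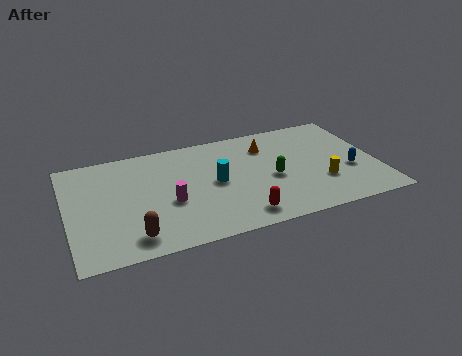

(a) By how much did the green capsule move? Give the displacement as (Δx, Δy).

(1.6, -2.0)

The green capsule started near (7.8, 5.5) and ended near (9.4, 3.5).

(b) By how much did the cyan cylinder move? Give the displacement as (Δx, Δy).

(-1.8, 2.3)

The cyan cylinder started near (8.6, 1.7) and ended near (6.8, 4.0).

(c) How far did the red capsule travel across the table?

2.4

The red capsule moved from about (5.3, 1.3) to (7.7, 1.2), a distance of √(2.4² + 0.1²) ≈ 2.4.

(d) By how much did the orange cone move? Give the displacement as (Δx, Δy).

(0.4, 2.2)

The orange cone was at about (9.0, 3.8) and moved to about (9.4, 6.0).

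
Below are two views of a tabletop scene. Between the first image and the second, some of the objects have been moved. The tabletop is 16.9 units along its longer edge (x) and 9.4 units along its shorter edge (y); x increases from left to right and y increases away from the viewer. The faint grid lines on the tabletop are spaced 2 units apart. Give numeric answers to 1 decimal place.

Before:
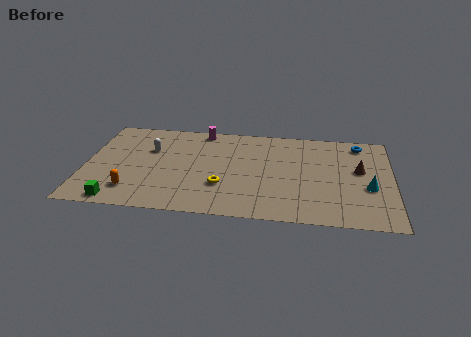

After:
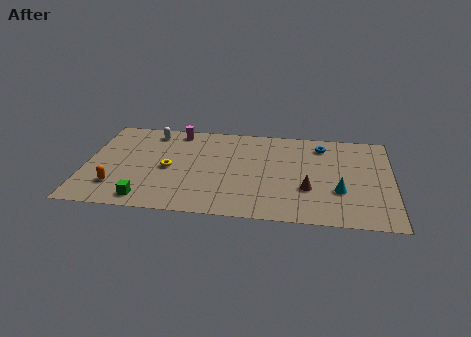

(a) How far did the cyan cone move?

1.7

The cyan cone moved from about (15.6, 3.7) to (14.0, 3.2), a distance of √(1.6² + 0.5²) ≈ 1.7.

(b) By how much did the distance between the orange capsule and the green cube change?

+0.7

Before: roughly 1.3 units apart; after: 2.0. That's 0.7 units further apart.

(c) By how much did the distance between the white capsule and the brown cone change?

-1.6

They were about 11.6 units apart before and 10.0 after — 1.6 units closer together.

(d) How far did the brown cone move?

3.6

The brown cone moved from about (15.1, 5.4) to (12.3, 3.2), a distance of √(2.8² + 2.2²) ≈ 3.6.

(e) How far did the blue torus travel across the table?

2.1

The blue torus was near (15.1, 8.1) before and (13.0, 7.7) after, so it travelled √(2.1² + 0.4²) ≈ 2.1 units.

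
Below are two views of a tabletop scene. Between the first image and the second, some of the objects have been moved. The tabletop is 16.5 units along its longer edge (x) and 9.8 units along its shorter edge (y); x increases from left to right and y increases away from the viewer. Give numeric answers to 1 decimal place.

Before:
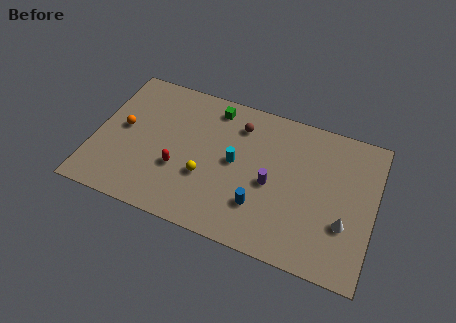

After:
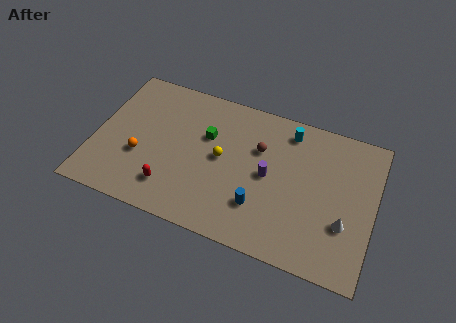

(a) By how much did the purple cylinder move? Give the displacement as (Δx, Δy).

(-0.2, 0.5)

From the two frames, the purple cylinder sits at roughly (10.5, 4.4) before and (10.3, 4.9) after.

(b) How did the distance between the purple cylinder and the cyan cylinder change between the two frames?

+1.2

The distance was about 2.3 in the first image and 3.5 in the second, so they moved 1.2 units further apart.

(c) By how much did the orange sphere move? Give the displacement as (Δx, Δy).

(1.2, -1.6)

The orange sphere started near (1.6, 5.2) and ended near (2.8, 3.6).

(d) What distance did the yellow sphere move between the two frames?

1.8

The yellow sphere moved from about (6.7, 3.5) to (7.5, 5.1), a distance of √(0.8² + 1.6²) ≈ 1.8.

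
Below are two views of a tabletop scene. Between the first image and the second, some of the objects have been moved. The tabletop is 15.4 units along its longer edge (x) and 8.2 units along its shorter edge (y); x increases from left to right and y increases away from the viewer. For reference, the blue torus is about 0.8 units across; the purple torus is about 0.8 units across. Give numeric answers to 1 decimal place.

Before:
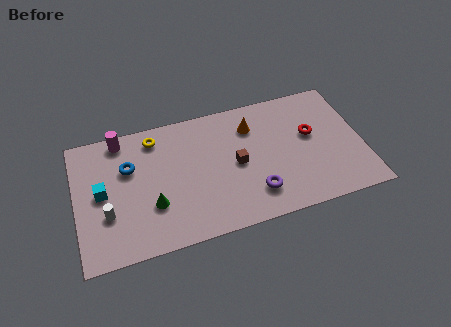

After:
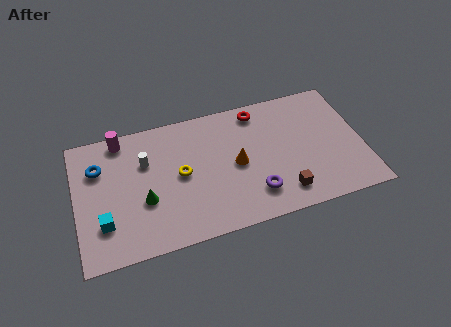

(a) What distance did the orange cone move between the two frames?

2.4

From (9.6, 6.2) to (8.6, 4.0), the orange cone covered √(1.0² + 2.2²) ≈ 2.4 units.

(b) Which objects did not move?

the purple torus and the magenta cylinder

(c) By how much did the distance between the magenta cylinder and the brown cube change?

+3.3

Before: roughly 6.8 units apart; after: 10.1. That's 3.3 units further apart.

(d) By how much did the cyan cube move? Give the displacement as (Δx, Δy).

(0.0, -1.9)

The cyan cube was at about (1.4, 4.2) and moved to about (1.4, 2.3).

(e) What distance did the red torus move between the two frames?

3.5

The red torus was near (12.7, 4.8) before and (10.0, 7.1) after, so it travelled √(2.7² + 2.3²) ≈ 3.5 units.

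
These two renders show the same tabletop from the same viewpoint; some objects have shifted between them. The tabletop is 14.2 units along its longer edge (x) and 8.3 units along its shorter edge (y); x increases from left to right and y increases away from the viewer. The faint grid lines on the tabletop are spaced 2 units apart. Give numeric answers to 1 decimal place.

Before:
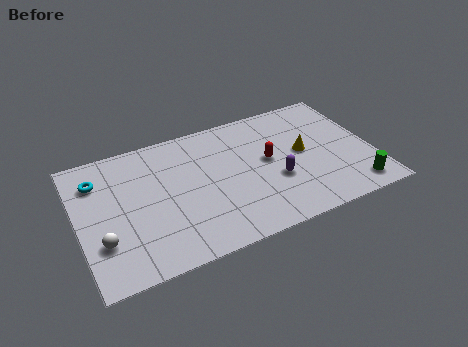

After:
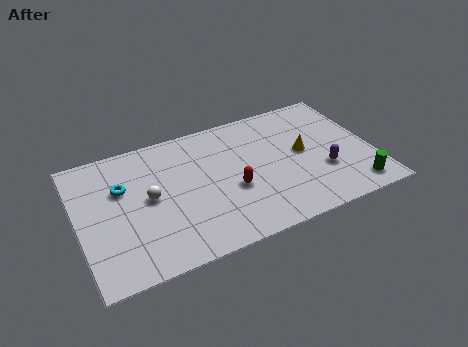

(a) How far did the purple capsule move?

2.3

The purple capsule was near (9.4, 3.1) before and (11.7, 2.8) after, so it travelled √(2.3² + 0.3²) ≈ 2.3 units.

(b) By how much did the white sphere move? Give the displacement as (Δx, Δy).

(2.4, 1.8)

The white sphere started near (1.0, 2.5) and ended near (3.4, 4.3).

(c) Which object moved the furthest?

the white sphere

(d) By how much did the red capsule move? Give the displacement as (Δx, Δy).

(-1.9, -1.2)

The red capsule started near (9.2, 4.5) and ended near (7.3, 3.3).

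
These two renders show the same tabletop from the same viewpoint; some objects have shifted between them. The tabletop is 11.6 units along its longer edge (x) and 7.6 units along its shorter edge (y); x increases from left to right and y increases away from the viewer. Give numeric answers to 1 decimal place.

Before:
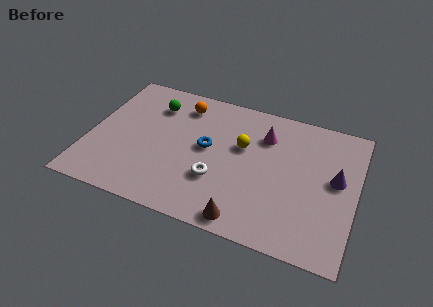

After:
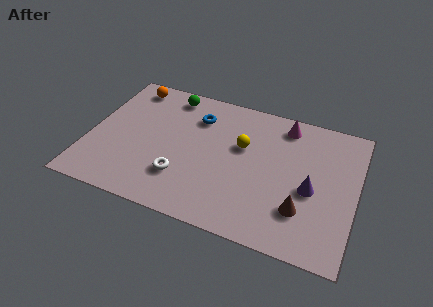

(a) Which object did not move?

the yellow sphere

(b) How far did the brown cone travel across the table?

2.6

The brown cone was near (7.1, 0.8) before and (9.4, 2.1) after, so it travelled √(2.3² + 1.3²) ≈ 2.6 units.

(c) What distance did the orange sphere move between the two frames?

2.4

The orange sphere was near (3.8, 6.2) before and (1.4, 6.6) after, so it travelled √(2.4² + 0.4²) ≈ 2.4 units.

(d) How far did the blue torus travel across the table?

1.7

From (5.1, 4.1) to (4.5, 5.7), the blue torus covered √(0.6² + 1.6²) ≈ 1.7 units.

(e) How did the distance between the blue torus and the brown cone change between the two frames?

+2.2

They were about 3.9 units apart before and 6.1 after — 2.2 units further apart.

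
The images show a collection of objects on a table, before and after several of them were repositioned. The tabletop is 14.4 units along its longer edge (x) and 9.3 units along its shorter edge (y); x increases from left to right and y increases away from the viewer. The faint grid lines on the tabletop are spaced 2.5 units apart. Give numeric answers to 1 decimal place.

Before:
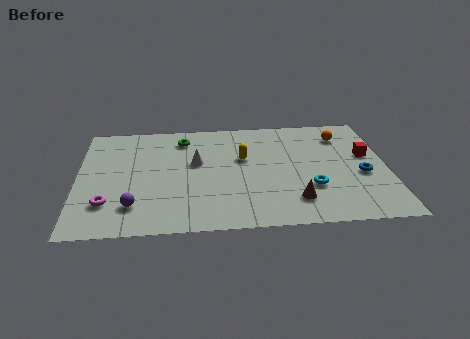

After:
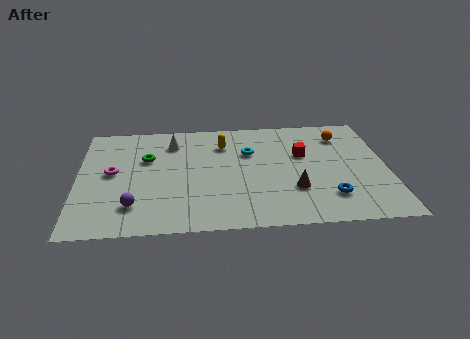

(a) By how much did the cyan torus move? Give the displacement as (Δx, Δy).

(-2.8, 3.2)

From the two frames, the cyan torus sits at roughly (10.8, 3.0) before and (8.0, 6.2) after.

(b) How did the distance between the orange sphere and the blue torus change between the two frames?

+1.7

The distance was about 3.5 in the first image and 5.2 in the second, so they moved 1.7 units further apart.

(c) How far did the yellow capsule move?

1.6

From (7.7, 5.7) to (6.8, 7.0), the yellow capsule covered √(0.9² + 1.3²) ≈ 1.6 units.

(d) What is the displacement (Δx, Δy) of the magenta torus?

(0.2, 2.5)

From the two frames, the magenta torus sits at roughly (1.4, 2.4) before and (1.6, 4.9) after.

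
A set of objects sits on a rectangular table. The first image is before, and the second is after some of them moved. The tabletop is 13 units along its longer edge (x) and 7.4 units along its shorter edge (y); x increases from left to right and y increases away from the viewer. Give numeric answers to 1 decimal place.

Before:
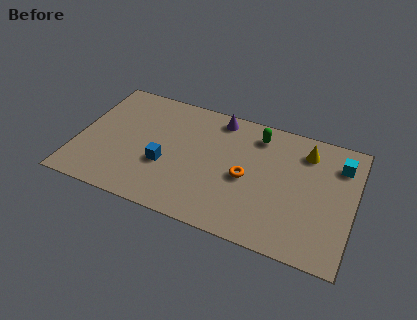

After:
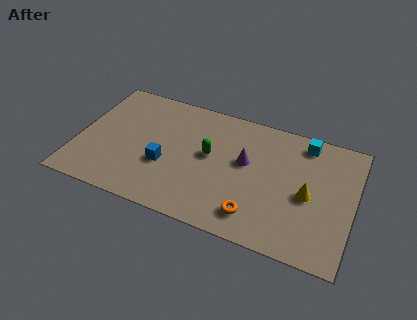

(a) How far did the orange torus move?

2.1

The orange torus was near (8.0, 3.4) before and (8.6, 1.4) after, so it travelled √(0.6² + 2.0²) ≈ 2.1 units.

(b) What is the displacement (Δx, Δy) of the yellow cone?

(0.3, -2.5)

The yellow cone was at about (10.6, 5.9) and moved to about (10.9, 3.4).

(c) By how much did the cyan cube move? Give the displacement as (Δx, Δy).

(-1.7, 0.7)

The cyan cube was at about (12.2, 5.7) and moved to about (10.5, 6.4).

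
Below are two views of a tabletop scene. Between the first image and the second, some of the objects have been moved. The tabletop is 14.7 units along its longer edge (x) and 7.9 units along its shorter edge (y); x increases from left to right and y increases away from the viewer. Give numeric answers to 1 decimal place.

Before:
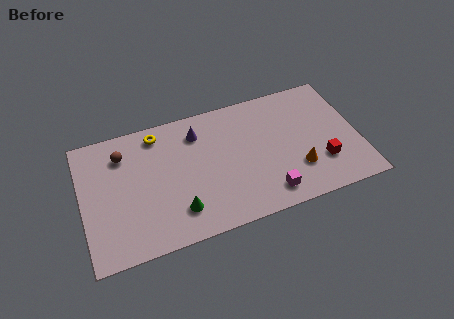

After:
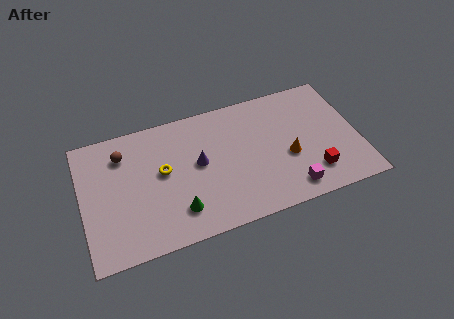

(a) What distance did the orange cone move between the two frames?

1.0

The orange cone moved from about (11.3, 2.3) to (10.9, 3.2), a distance of √(0.4² + 0.9²) ≈ 1.0.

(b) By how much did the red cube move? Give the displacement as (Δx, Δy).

(-0.5, -0.5)

From the two frames, the red cube sits at roughly (12.6, 2.3) before and (12.1, 1.8) after.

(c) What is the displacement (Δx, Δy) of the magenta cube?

(1.2, -0.1)

The magenta cube was at about (9.6, 1.3) and moved to about (10.8, 1.2).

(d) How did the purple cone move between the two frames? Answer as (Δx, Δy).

(-0.1, -1.9)

The purple cone started near (6.3, 6.2) and ended near (6.2, 4.3).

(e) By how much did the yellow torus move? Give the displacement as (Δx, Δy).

(0.1, -2.4)

The yellow torus was at about (4.2, 6.8) and moved to about (4.3, 4.4).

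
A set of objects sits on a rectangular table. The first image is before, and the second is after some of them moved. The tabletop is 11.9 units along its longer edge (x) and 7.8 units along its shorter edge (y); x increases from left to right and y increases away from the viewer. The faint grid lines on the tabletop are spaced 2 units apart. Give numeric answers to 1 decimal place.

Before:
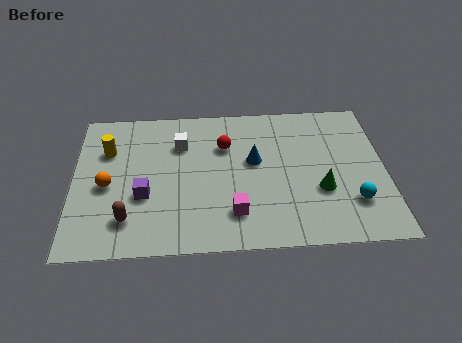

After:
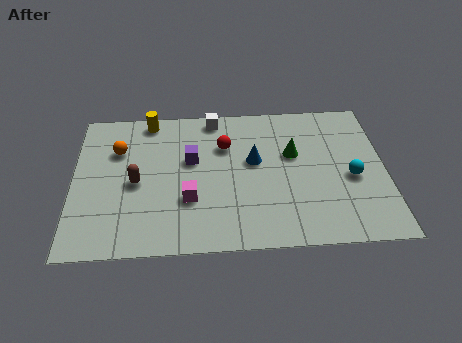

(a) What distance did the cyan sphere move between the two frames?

1.3

The cyan sphere was near (10.6, 2.1) before and (10.6, 3.4) after, so it travelled √(0.0² + 1.3²) ≈ 1.3 units.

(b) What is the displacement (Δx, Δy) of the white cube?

(1.3, 1.4)

The white cube was at about (4.1, 5.6) and moved to about (5.4, 7.0).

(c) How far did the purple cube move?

2.5

The purple cube moved from about (2.7, 2.9) to (4.5, 4.7), a distance of √(1.8² + 1.8²) ≈ 2.5.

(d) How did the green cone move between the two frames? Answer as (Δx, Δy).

(-1.0, 2.0)

The green cone started near (9.4, 2.8) and ended near (8.4, 4.8).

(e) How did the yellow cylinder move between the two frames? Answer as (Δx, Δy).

(1.6, 1.6)

From the two frames, the yellow cylinder sits at roughly (1.3, 5.4) before and (2.9, 7.0) after.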